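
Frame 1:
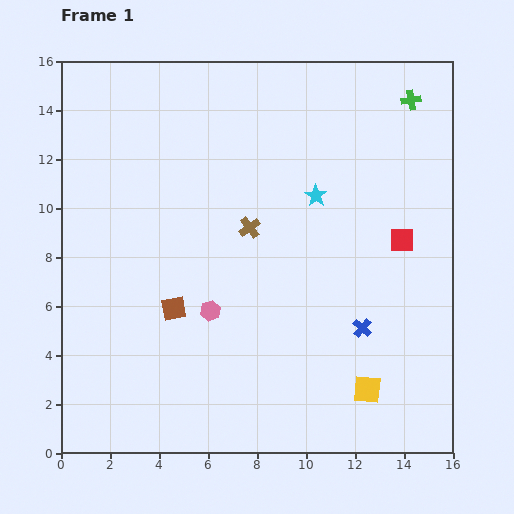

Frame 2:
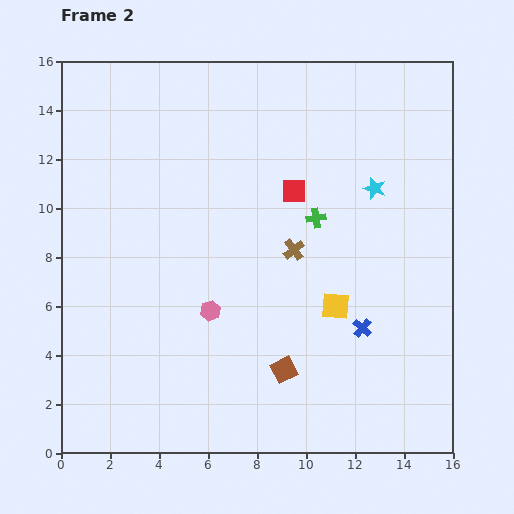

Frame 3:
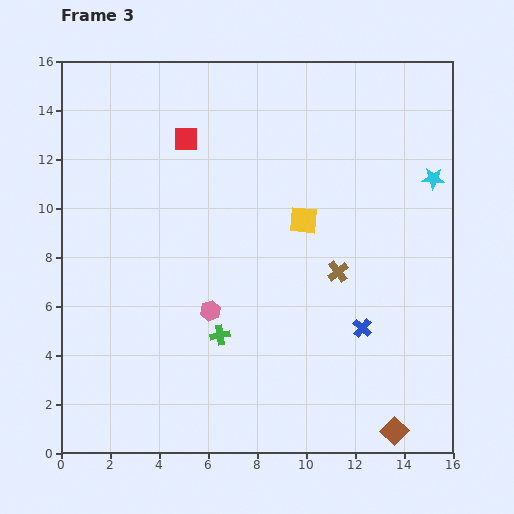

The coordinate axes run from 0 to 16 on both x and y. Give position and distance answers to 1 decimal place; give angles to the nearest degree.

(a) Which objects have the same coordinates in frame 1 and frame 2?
the blue cross, the pink hexagon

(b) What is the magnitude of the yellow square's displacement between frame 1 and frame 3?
7.4

The yellow square moved from (12.5, 2.6) to (9.9, 9.5), a distance of √(2.6² + 6.9²) ≈ 7.4.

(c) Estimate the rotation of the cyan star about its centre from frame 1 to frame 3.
30° counter-clockwise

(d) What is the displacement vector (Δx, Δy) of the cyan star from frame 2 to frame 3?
(2.4, 0.4)

The cyan star was at (12.8, 10.8) in frame 2 and (15.2, 11.2) in frame 3.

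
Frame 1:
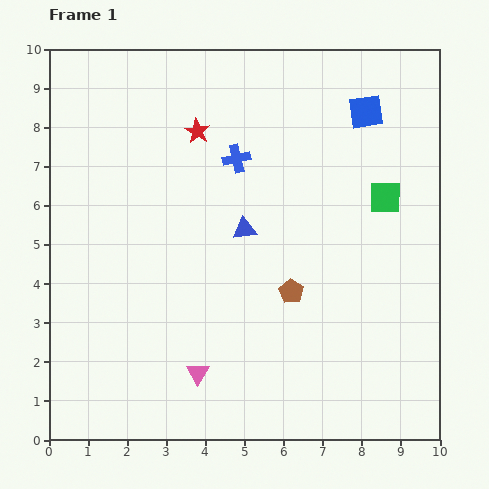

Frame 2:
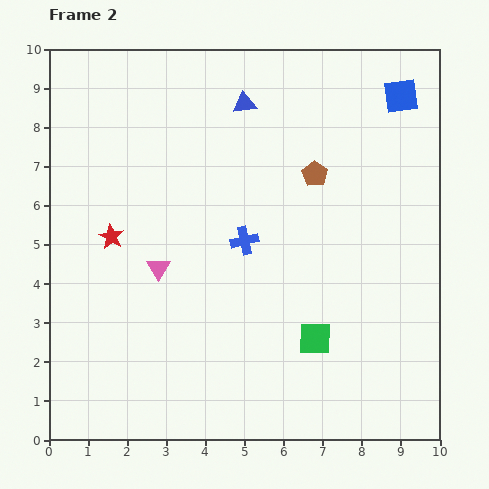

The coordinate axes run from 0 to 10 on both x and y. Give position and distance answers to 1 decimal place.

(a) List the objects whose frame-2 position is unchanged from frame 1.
none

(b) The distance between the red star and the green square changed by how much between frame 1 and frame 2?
+0.7

Distance in frame 1: 5.1. Distance in frame 2: 5.8.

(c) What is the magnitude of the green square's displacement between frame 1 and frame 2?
4.0

The green square moved from (8.6, 6.2) to (6.8, 2.6), a distance of √(1.8² + 3.6²) ≈ 4.0.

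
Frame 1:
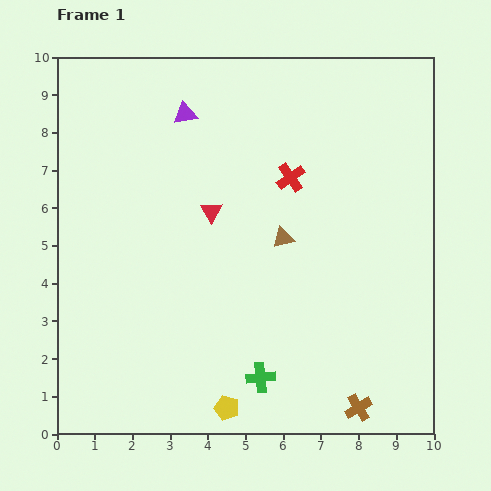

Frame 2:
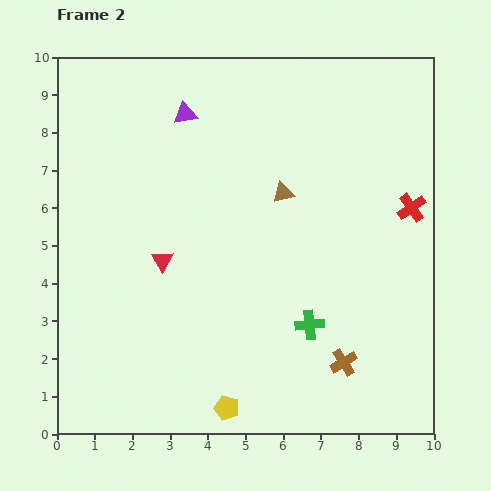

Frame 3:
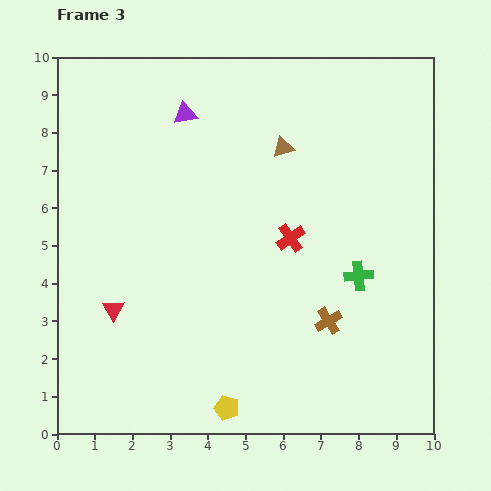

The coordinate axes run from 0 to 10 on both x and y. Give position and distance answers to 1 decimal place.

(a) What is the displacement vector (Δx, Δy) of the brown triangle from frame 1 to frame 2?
(0.0, 1.2)

The brown triangle was at (6.0, 5.2) in frame 1 and (6.0, 6.4) in frame 2.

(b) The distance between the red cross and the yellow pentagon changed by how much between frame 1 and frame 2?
+0.9

Distance in frame 1: 6.3. Distance in frame 2: 7.2.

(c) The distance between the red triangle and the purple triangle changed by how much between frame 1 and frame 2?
+1.2

Distance in frame 1: 2.7. Distance in frame 2: 3.9.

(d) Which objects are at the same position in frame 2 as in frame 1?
the purple triangle, the yellow pentagon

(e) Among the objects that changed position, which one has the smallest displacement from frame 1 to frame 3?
the red cross

(moved 1.6)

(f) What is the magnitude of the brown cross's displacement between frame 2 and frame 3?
1.2

The brown cross moved from (7.6, 1.9) to (7.2, 3.0), a distance of √(0.4² + 1.1²) ≈ 1.2.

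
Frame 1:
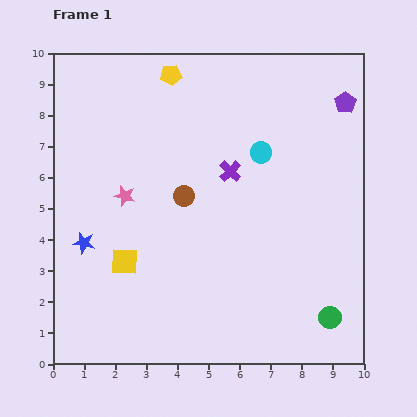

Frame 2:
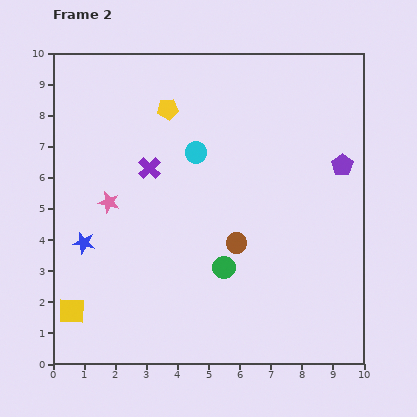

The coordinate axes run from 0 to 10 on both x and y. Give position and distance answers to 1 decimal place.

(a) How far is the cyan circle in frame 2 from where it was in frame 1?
2.1

The cyan circle moved from (6.7, 6.8) to (4.6, 6.8), a distance of √(2.1² + 0.0²) ≈ 2.1.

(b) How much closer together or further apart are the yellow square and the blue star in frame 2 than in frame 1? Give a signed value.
+0.8

Distance in frame 1: 1.4. Distance in frame 2: 2.2.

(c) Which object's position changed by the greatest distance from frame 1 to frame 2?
the green circle

(moved 3.8; next 2.6)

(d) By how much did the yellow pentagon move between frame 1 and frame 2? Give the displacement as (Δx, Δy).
(-0.1, -1.1)

The yellow pentagon was at (3.8, 9.3) in frame 1 and (3.7, 8.2) in frame 2.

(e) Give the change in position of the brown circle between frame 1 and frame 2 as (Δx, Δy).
(1.7, -1.5)

The brown circle was at (4.2, 5.4) in frame 1 and (5.9, 3.9) in frame 2.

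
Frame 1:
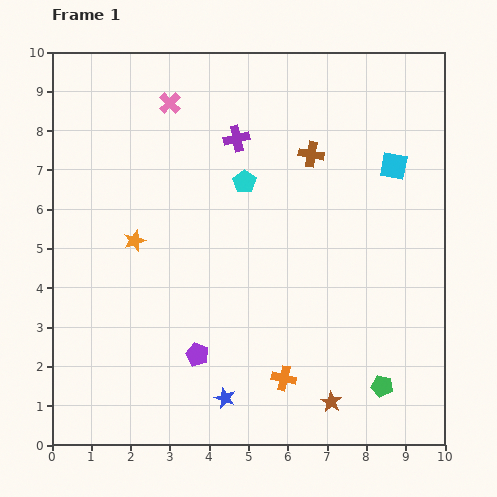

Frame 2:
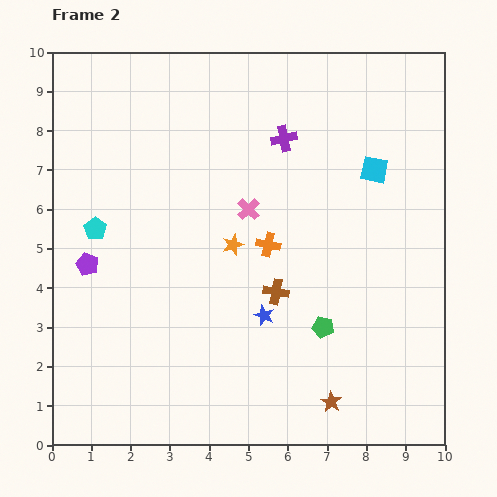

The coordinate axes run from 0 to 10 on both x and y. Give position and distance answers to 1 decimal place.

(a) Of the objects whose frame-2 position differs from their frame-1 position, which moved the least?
the cyan square

(moved 0.5)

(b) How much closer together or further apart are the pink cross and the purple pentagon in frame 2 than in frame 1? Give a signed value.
-2.1

Distance in frame 1: 6.4. Distance in frame 2: 4.3.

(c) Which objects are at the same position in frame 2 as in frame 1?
the brown star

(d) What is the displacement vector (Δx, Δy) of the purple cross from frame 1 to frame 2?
(1.2, 0.0)

The purple cross was at (4.7, 7.8) in frame 1 and (5.9, 7.8) in frame 2.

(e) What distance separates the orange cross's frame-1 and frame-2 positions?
3.4

The orange cross moved from (5.9, 1.7) to (5.5, 5.1), a distance of √(0.4² + 3.4²) ≈ 3.4.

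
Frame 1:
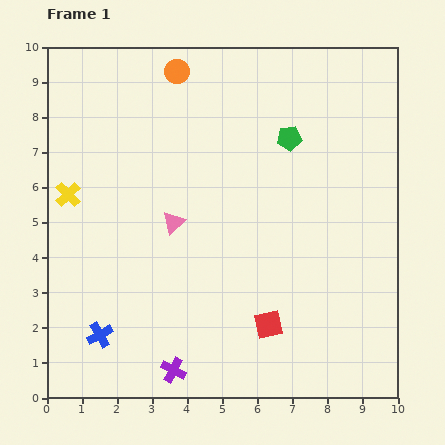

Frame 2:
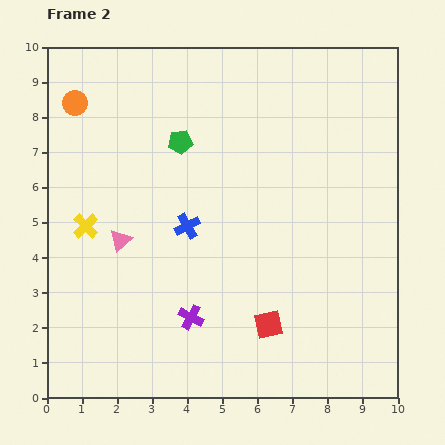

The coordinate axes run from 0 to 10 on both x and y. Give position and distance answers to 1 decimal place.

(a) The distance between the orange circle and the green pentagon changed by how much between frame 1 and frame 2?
-0.5

Distance in frame 1: 3.7. Distance in frame 2: 3.2.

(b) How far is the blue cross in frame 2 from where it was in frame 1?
4.0

The blue cross moved from (1.5, 1.8) to (4.0, 4.9), a distance of √(2.5² + 3.1²) ≈ 4.0.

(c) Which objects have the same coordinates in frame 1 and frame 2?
the red square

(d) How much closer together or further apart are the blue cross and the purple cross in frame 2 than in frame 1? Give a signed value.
+0.3

Distance in frame 1: 2.3. Distance in frame 2: 2.6.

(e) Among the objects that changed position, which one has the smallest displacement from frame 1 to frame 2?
the yellow cross

(moved 1.0)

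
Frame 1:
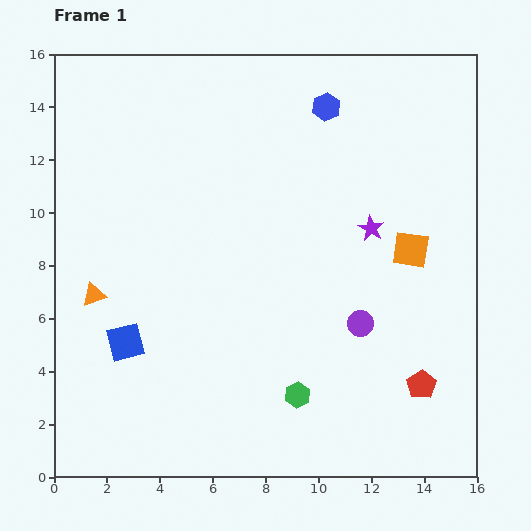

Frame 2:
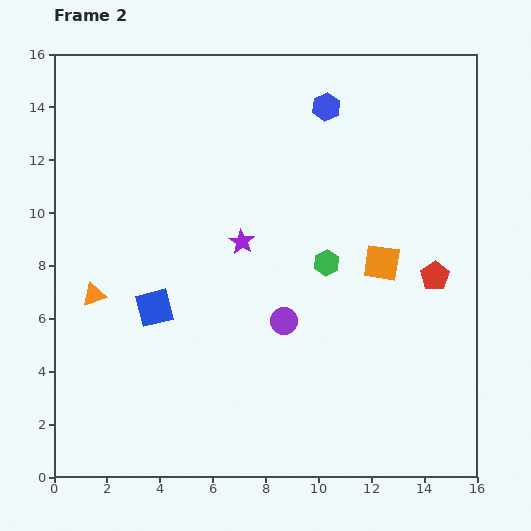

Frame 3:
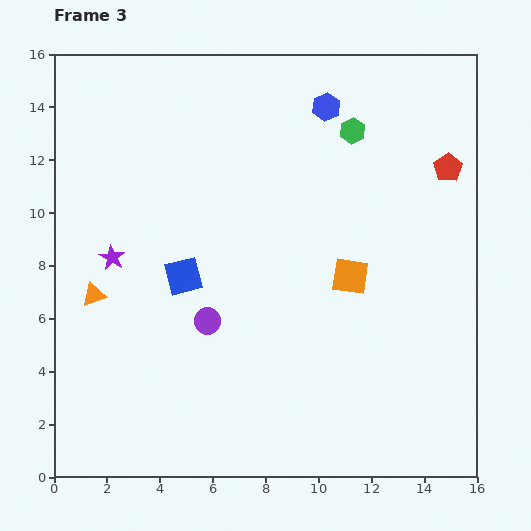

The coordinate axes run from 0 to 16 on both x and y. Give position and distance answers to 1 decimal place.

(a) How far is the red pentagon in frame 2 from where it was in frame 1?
4.1

The red pentagon moved from (13.9, 3.5) to (14.4, 7.6), a distance of √(0.5² + 4.1²) ≈ 4.1.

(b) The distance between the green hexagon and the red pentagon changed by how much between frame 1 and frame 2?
-0.6

Distance in frame 1: 4.7. Distance in frame 2: 4.1.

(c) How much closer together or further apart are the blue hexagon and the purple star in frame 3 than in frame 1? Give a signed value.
+5.0

Distance in frame 1: 4.9. Distance in frame 3: 9.9.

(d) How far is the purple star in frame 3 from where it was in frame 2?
4.9

The purple star moved from (7.1, 8.9) to (2.2, 8.3), a distance of √(4.9² + 0.6²) ≈ 4.9.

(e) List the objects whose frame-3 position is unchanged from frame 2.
the blue hexagon, the orange triangle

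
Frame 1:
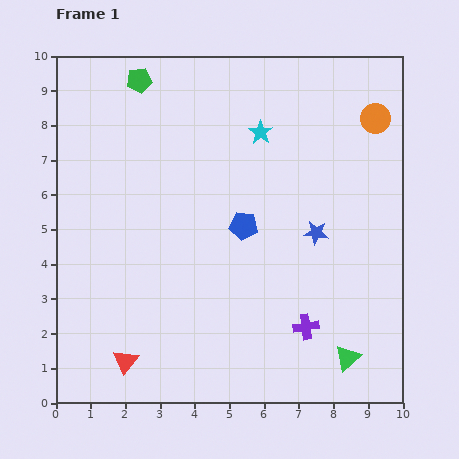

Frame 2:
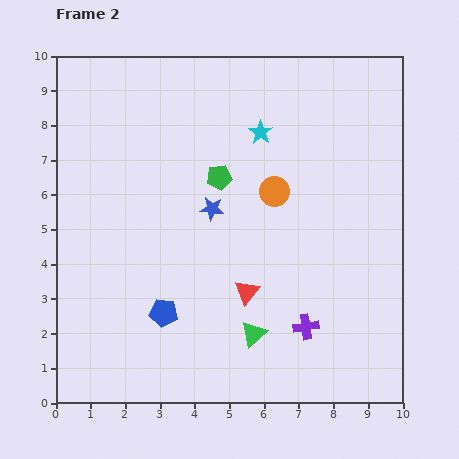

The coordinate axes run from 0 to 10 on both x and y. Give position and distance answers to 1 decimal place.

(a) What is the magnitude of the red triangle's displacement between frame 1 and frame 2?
4.0

The red triangle moved from (2.0, 1.2) to (5.5, 3.2), a distance of √(3.5² + 2.0²) ≈ 4.0.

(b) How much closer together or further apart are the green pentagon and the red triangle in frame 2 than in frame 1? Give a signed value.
-4.7

Distance in frame 1: 8.1. Distance in frame 2: 3.4.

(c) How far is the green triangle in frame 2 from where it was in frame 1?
2.8

The green triangle moved from (8.4, 1.3) to (5.7, 2.0), a distance of √(2.7² + 0.7²) ≈ 2.8.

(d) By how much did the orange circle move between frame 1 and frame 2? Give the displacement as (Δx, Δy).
(-2.9, -2.1)

The orange circle was at (9.2, 8.2) in frame 1 and (6.3, 6.1) in frame 2.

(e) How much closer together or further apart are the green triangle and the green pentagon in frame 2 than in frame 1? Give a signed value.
-5.4

Distance in frame 1: 10.0. Distance in frame 2: 4.6.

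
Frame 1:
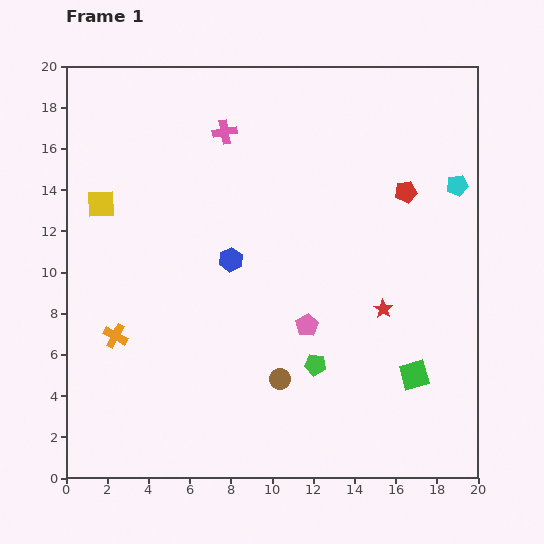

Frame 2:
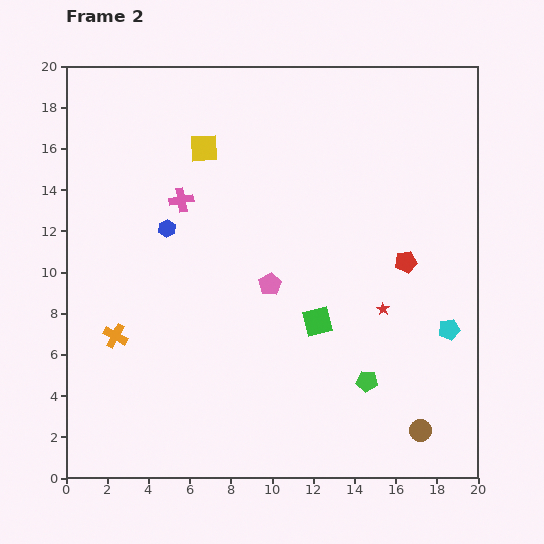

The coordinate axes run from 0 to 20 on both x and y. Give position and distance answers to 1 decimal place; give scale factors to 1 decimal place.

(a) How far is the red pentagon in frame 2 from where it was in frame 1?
3.4

The red pentagon moved from (16.5, 13.9) to (16.5, 10.5), a distance of √(0.0² + 3.4²) ≈ 3.4.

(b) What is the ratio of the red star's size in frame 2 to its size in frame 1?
0.7×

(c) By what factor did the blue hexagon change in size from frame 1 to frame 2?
0.7×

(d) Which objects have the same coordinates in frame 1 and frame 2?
the red star, the orange cross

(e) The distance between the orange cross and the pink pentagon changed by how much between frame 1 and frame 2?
-1.4

Distance in frame 1: 9.3. Distance in frame 2: 7.9.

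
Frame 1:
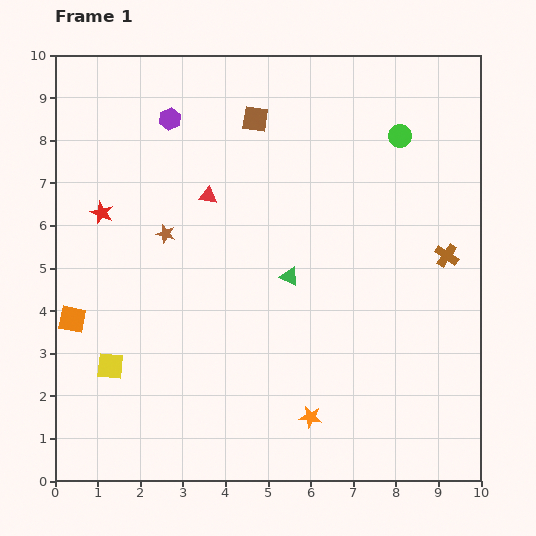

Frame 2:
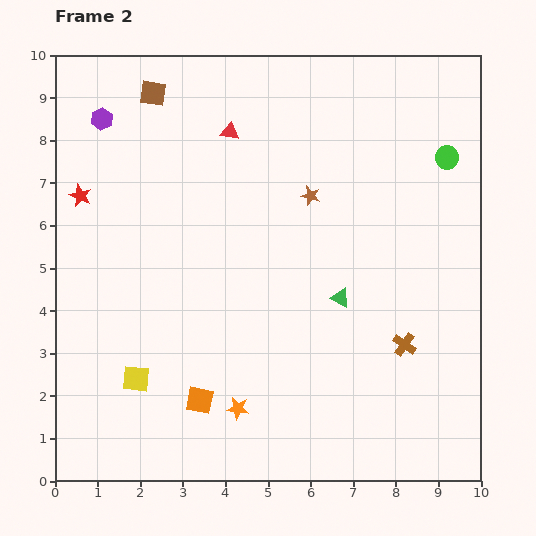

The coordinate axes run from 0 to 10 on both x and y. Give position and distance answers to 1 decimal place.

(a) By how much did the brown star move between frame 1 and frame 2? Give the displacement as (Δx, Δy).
(3.4, 0.9)

The brown star was at (2.6, 5.8) in frame 1 and (6.0, 6.7) in frame 2.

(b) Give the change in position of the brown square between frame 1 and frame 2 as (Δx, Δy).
(-2.4, 0.6)

The brown square was at (4.7, 8.5) in frame 1 and (2.3, 9.1) in frame 2.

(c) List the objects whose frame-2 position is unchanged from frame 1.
none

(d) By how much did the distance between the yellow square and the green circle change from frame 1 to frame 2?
+0.3

Distance in frame 1: 8.7. Distance in frame 2: 9.0.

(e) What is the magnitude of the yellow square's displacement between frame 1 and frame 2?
0.7

The yellow square moved from (1.3, 2.7) to (1.9, 2.4), a distance of √(0.6² + 0.3²) ≈ 0.7.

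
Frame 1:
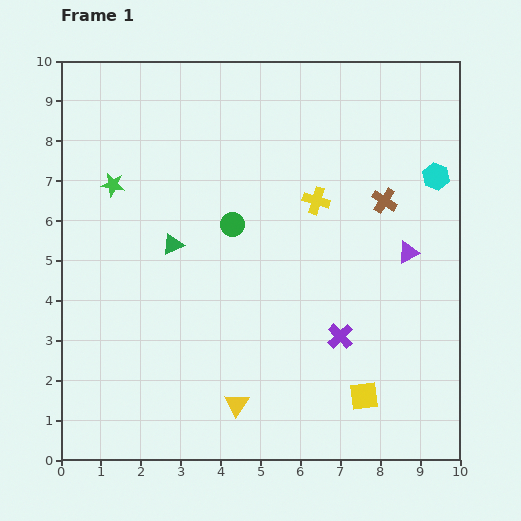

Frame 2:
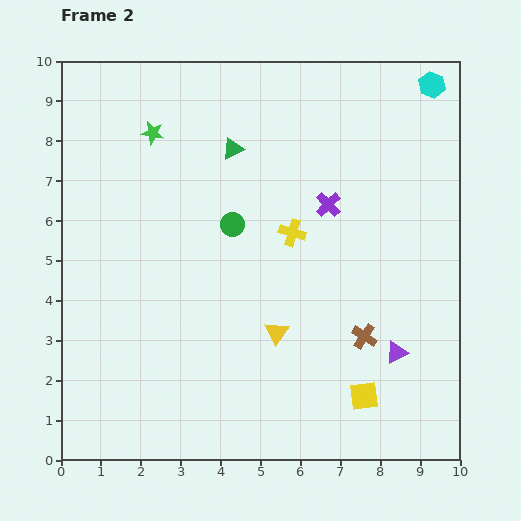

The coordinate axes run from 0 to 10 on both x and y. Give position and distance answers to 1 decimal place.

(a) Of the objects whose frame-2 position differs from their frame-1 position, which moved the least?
the yellow cross

(moved 1.0)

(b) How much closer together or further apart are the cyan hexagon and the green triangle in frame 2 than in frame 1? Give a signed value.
-1.6

Distance in frame 1: 6.8. Distance in frame 2: 5.2.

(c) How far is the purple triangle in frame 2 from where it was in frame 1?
2.5

The purple triangle moved from (8.7, 5.2) to (8.4, 2.7), a distance of √(0.3² + 2.5²) ≈ 2.5.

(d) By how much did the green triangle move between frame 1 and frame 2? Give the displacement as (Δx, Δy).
(1.5, 2.4)

The green triangle was at (2.8, 5.4) in frame 1 and (4.3, 7.8) in frame 2.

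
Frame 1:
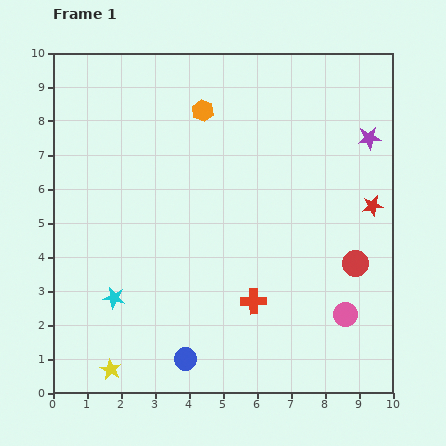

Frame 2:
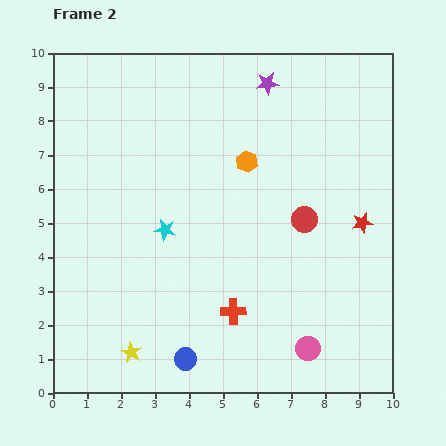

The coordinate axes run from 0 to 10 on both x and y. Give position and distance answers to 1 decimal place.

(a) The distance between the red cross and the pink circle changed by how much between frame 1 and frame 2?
-0.2

Distance in frame 1: 2.7. Distance in frame 2: 2.5.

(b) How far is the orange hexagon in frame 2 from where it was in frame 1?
2.0

The orange hexagon moved from (4.4, 8.3) to (5.7, 6.8), a distance of √(1.3² + 1.5²) ≈ 2.0.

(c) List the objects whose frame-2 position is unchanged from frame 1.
the blue circle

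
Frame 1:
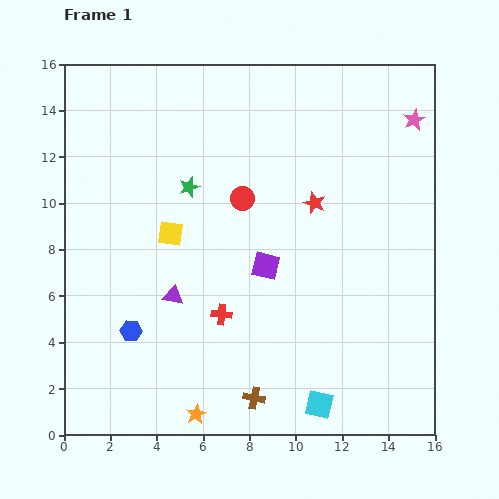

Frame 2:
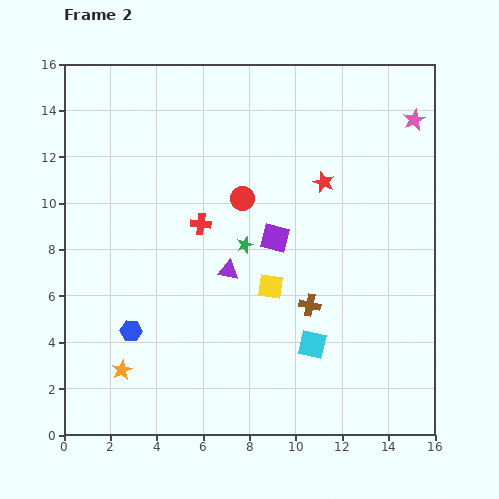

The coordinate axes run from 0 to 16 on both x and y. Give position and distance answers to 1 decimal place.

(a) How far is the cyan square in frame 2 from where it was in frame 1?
2.6

The cyan square moved from (11.0, 1.3) to (10.7, 3.9), a distance of √(0.3² + 2.6²) ≈ 2.6.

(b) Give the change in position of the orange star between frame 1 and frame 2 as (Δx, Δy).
(-3.2, 1.9)

The orange star was at (5.7, 0.9) in frame 1 and (2.5, 2.8) in frame 2.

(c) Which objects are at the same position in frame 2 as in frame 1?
the red circle, the blue hexagon, the pink star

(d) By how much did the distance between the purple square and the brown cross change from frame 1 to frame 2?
-2.4

Distance in frame 1: 5.7. Distance in frame 2: 3.3.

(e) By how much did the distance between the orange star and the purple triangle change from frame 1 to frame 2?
+1.1

Distance in frame 1: 5.2. Distance in frame 2: 6.3.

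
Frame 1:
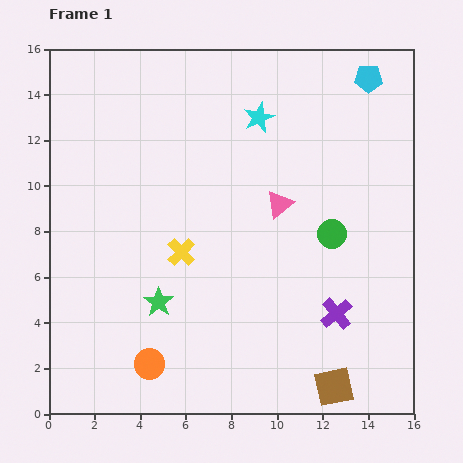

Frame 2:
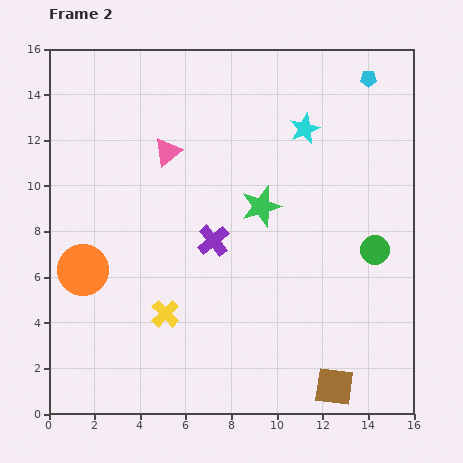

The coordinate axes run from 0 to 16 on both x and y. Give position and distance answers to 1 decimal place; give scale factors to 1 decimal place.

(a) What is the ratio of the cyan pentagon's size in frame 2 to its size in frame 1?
0.6×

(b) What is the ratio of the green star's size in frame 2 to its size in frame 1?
1.4×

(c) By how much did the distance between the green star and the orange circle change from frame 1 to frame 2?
+5.6

Distance in frame 1: 2.7. Distance in frame 2: 8.3.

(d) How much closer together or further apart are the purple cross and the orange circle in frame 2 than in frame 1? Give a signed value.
-2.7

Distance in frame 1: 8.5. Distance in frame 2: 5.8.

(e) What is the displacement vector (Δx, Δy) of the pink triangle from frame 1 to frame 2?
(-4.9, 2.3)

The pink triangle was at (10.1, 9.2) in frame 1 and (5.2, 11.5) in frame 2.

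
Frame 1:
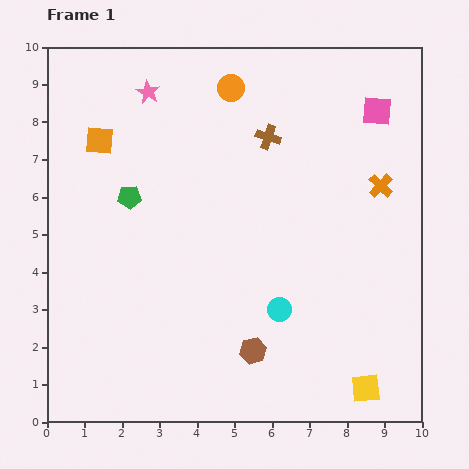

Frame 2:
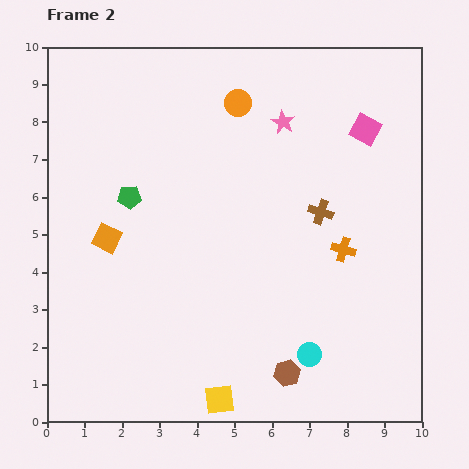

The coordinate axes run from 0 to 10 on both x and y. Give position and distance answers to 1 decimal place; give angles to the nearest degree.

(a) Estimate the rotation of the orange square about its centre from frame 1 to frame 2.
22° clockwise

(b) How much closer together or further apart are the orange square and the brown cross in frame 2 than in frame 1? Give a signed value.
+1.2

Distance in frame 1: 4.5. Distance in frame 2: 5.7.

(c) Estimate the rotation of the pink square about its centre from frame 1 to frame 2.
23° clockwise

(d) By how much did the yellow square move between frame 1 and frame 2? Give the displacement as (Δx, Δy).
(-3.9, -0.3)

The yellow square was at (8.5, 0.9) in frame 1 and (4.6, 0.6) in frame 2.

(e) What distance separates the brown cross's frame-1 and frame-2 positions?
2.4

The brown cross moved from (5.9, 7.6) to (7.3, 5.6), a distance of √(1.4² + 2.0²) ≈ 2.4.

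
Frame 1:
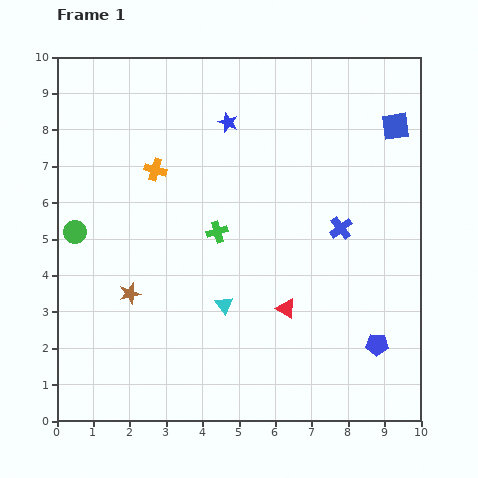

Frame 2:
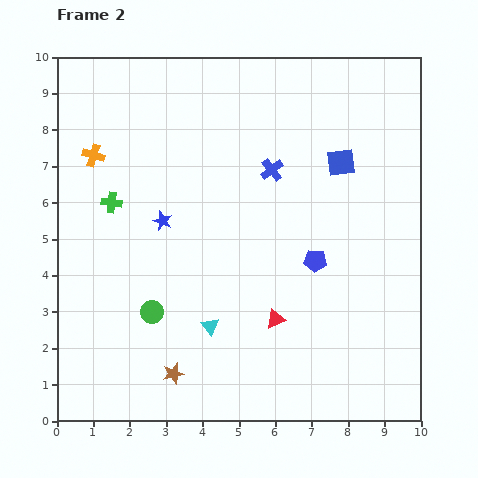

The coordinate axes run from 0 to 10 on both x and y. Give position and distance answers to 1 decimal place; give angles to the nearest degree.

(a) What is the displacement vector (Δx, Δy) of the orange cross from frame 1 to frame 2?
(-1.7, 0.4)

The orange cross was at (2.7, 6.9) in frame 1 and (1.0, 7.3) in frame 2.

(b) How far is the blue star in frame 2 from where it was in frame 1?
3.2

The blue star moved from (4.7, 8.2) to (2.9, 5.5), a distance of √(1.8² + 2.7²) ≈ 3.2.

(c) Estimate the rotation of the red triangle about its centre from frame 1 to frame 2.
52° counter-clockwise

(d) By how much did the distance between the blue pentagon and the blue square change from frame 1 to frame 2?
-3.2

Distance in frame 1: 6.0. Distance in frame 2: 2.8.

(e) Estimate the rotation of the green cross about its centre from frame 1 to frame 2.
23° clockwise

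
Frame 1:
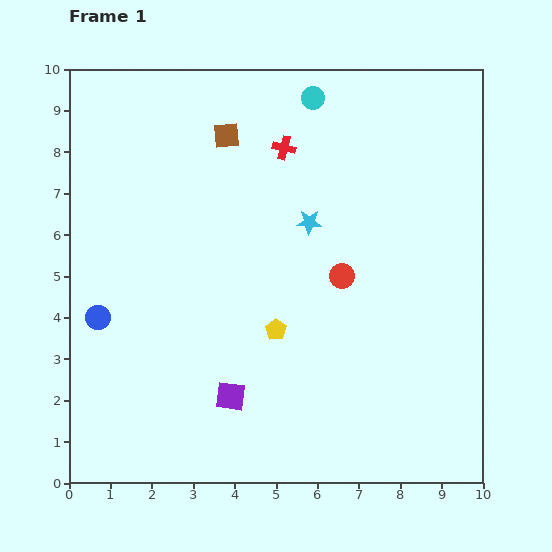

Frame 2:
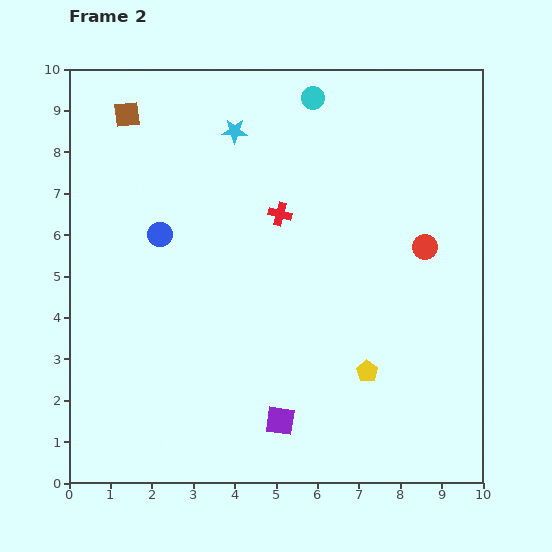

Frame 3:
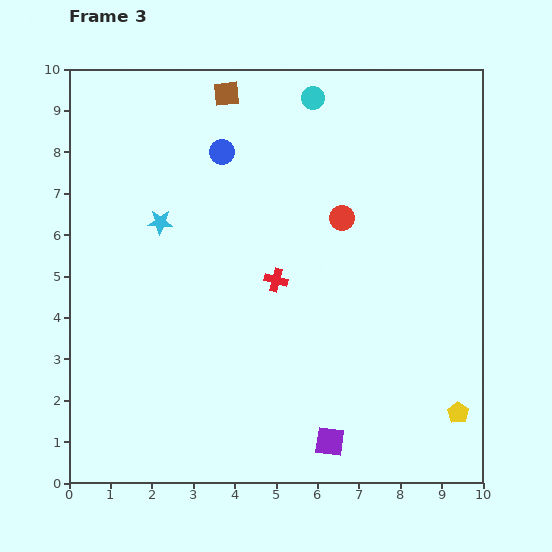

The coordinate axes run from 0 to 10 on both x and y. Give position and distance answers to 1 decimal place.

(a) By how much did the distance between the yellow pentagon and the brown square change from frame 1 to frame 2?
+3.6

Distance in frame 1: 4.9. Distance in frame 2: 8.5.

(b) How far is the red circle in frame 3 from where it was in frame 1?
1.4

The red circle moved from (6.6, 5.0) to (6.6, 6.4), a distance of √(0.0² + 1.4²) ≈ 1.4.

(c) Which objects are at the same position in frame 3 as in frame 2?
the cyan circle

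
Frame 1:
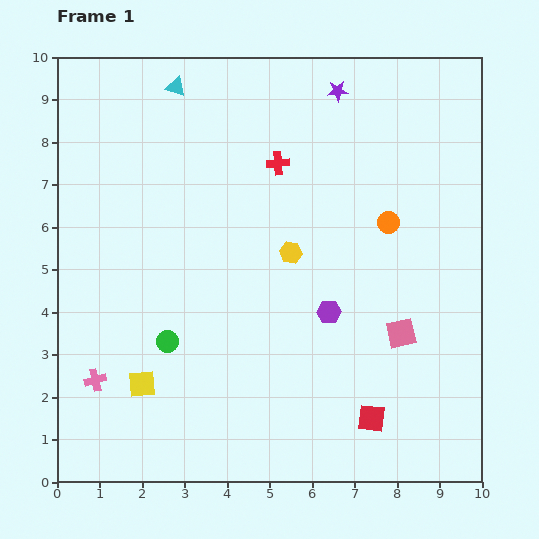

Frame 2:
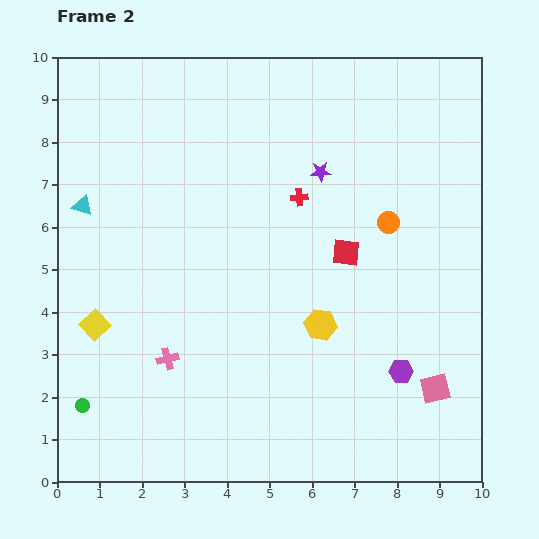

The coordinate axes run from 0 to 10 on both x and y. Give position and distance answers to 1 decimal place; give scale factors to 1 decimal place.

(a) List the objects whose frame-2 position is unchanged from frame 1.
the orange circle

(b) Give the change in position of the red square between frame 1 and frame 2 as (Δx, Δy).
(-0.6, 3.9)

The red square was at (7.4, 1.5) in frame 1 and (6.8, 5.4) in frame 2.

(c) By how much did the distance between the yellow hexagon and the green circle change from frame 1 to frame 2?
+2.3

Distance in frame 1: 3.6. Distance in frame 2: 5.9.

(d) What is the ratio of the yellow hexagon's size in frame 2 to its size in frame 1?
1.5×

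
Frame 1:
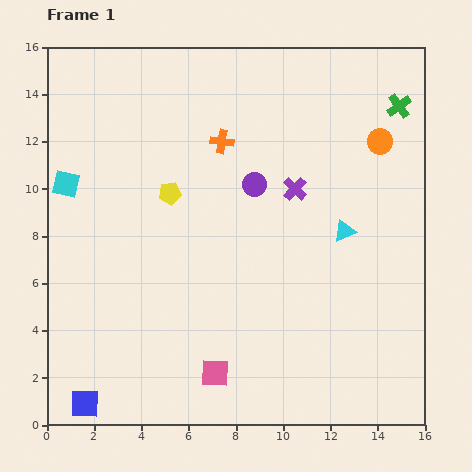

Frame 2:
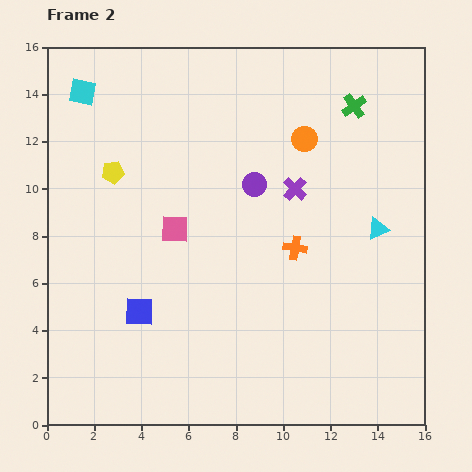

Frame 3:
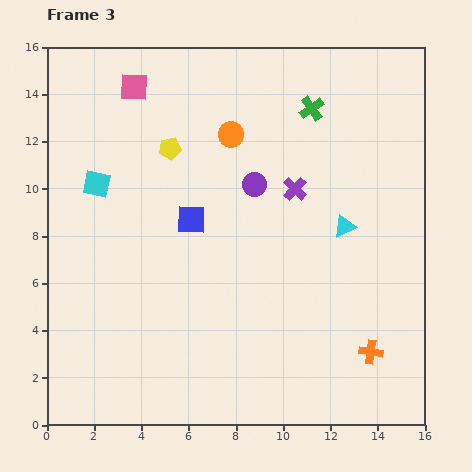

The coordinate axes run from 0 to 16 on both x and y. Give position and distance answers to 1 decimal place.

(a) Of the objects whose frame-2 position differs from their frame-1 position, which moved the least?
the cyan triangle

(moved 1.4)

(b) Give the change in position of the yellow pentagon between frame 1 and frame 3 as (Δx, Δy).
(0.0, 1.9)

The yellow pentagon was at (5.2, 9.8) in frame 1 and (5.2, 11.7) in frame 3.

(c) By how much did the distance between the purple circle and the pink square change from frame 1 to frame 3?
-1.7

Distance in frame 1: 8.2. Distance in frame 3: 6.5.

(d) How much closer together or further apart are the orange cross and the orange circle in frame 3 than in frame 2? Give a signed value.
+6.3

Distance in frame 2: 4.6. Distance in frame 3: 10.9.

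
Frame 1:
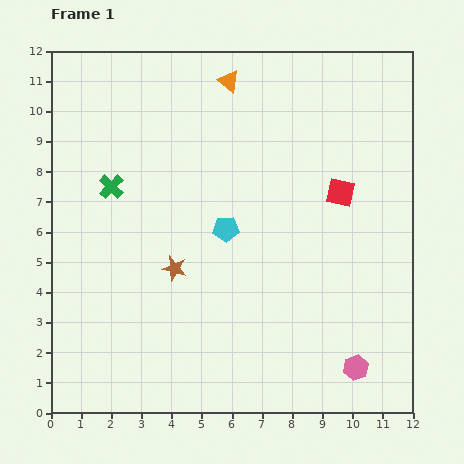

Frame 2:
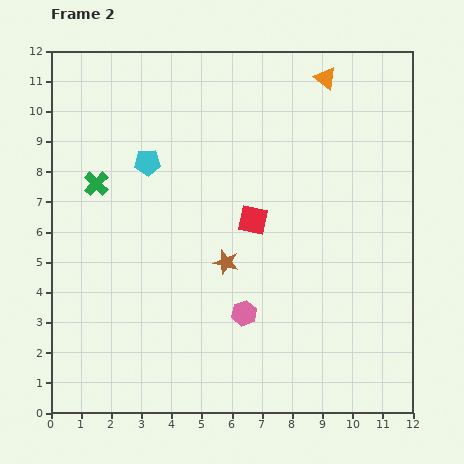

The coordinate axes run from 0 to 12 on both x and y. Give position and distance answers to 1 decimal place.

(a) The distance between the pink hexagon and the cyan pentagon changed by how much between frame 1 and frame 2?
-0.4

Distance in frame 1: 6.3. Distance in frame 2: 5.9.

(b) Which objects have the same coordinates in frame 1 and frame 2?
none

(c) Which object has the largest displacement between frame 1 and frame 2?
the pink hexagon

(moved 4.1; next 3.4)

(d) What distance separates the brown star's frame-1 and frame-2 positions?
1.7

The brown star moved from (4.1, 4.8) to (5.8, 5.0), a distance of √(1.7² + 0.2²) ≈ 1.7.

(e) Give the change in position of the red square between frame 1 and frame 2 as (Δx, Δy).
(-2.9, -0.9)

The red square was at (9.6, 7.3) in frame 1 and (6.7, 6.4) in frame 2.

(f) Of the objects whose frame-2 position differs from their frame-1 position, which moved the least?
the green cross

(moved 0.5)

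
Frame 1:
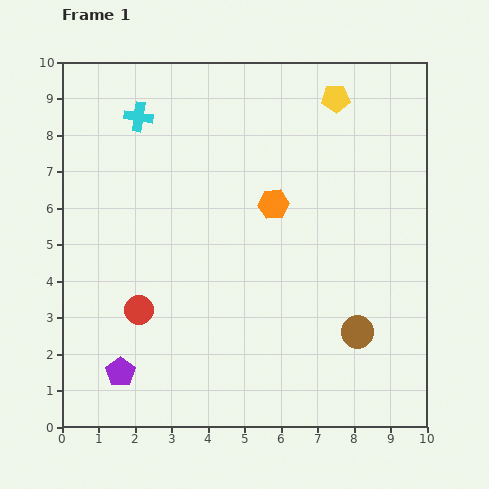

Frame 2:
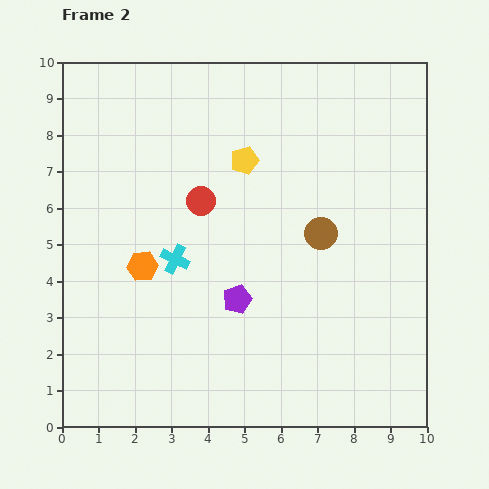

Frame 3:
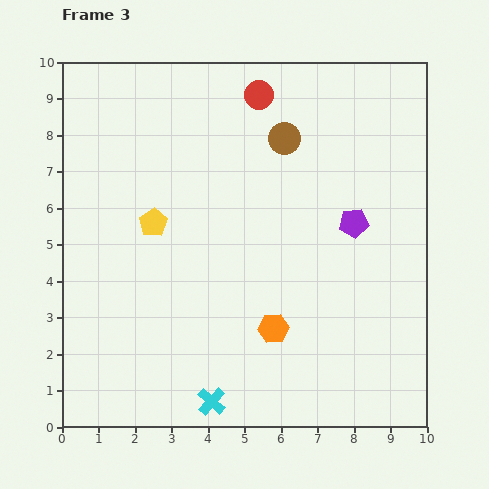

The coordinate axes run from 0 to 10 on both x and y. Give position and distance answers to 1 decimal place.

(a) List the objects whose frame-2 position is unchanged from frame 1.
none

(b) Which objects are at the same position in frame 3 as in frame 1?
none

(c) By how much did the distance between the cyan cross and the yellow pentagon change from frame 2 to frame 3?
+1.9

Distance in frame 2: 3.3. Distance in frame 3: 5.2.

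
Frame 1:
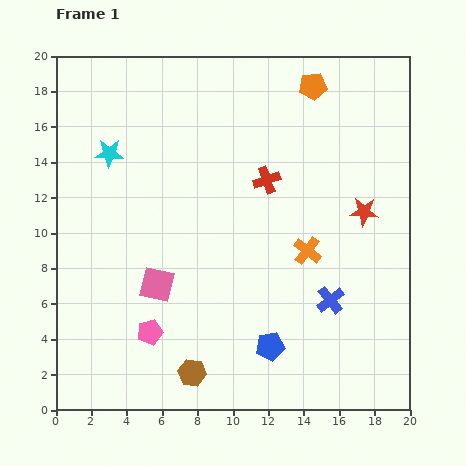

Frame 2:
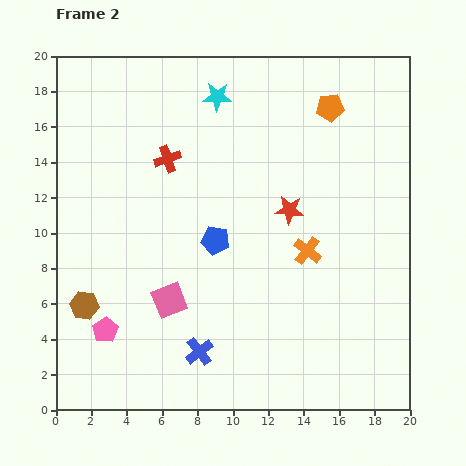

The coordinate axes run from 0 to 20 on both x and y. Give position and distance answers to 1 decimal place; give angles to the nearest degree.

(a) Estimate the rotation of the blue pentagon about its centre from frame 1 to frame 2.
19° clockwise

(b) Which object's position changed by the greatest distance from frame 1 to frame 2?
the blue cross

(moved 7.9; next 7.2)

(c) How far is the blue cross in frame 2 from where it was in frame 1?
7.9

The blue cross moved from (15.5, 6.2) to (8.1, 3.3), a distance of √(7.4² + 2.9²) ≈ 7.9.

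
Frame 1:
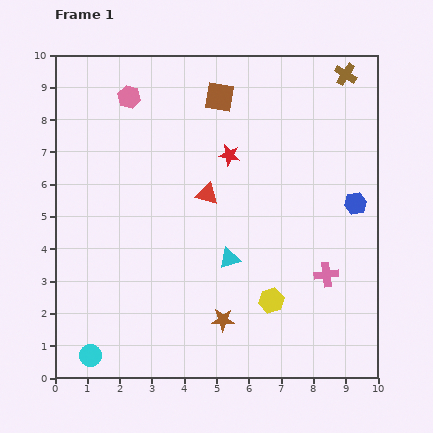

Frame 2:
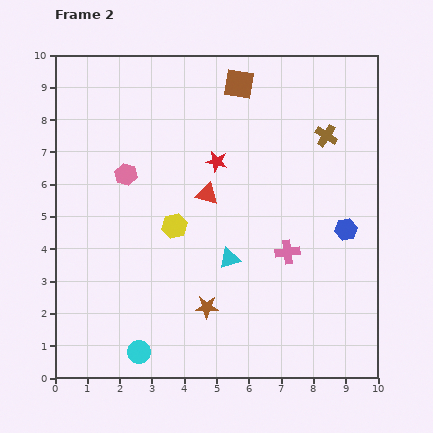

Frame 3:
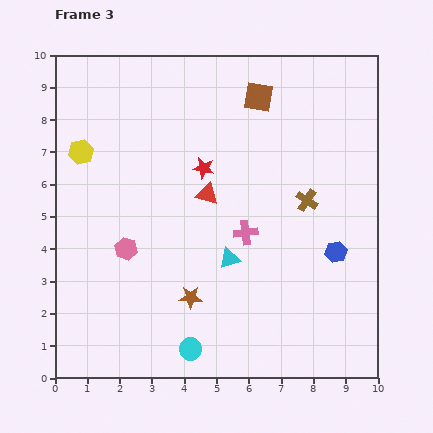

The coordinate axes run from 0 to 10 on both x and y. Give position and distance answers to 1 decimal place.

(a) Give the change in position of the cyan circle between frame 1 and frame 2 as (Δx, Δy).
(1.5, 0.1)

The cyan circle was at (1.1, 0.7) in frame 1 and (2.6, 0.8) in frame 2.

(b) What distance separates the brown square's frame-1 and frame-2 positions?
0.7

The brown square moved from (5.1, 8.7) to (5.7, 9.1), a distance of √(0.6² + 0.4²) ≈ 0.7.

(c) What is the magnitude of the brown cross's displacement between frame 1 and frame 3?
4.1

The brown cross moved from (9.0, 9.4) to (7.8, 5.5), a distance of √(1.2² + 3.9²) ≈ 4.1.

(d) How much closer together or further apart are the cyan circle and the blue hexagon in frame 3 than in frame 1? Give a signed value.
-4.1

Distance in frame 1: 9.5. Distance in frame 3: 5.4.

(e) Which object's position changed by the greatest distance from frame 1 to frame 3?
the yellow hexagon

(moved 7.5; next 4.7)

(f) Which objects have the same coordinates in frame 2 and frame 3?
the red triangle, the cyan triangle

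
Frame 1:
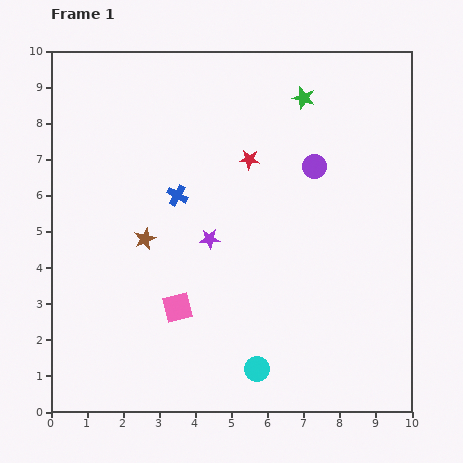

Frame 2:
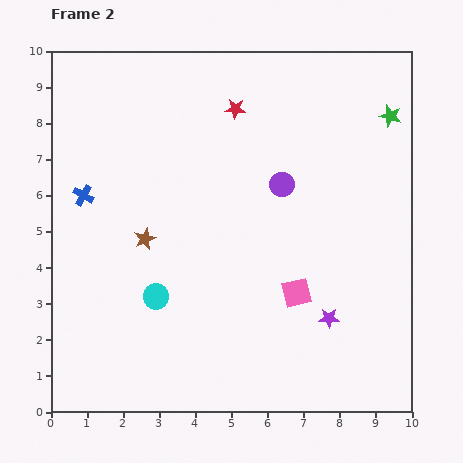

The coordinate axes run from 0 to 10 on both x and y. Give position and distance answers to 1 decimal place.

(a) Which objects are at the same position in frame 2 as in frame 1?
the brown star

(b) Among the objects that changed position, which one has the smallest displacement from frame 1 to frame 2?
the purple circle

(moved 1.0)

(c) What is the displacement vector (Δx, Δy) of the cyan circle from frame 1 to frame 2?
(-2.8, 2.0)

The cyan circle was at (5.7, 1.2) in frame 1 and (2.9, 3.2) in frame 2.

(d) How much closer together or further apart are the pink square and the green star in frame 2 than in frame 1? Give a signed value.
-1.3

Distance in frame 1: 6.8. Distance in frame 2: 5.5.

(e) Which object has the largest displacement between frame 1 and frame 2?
the purple star

(moved 4.0; next 3.4)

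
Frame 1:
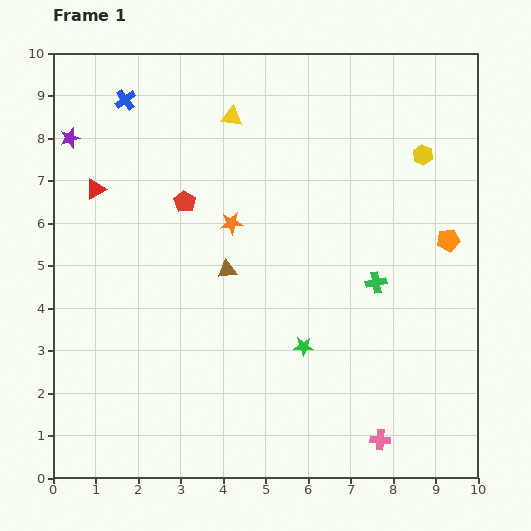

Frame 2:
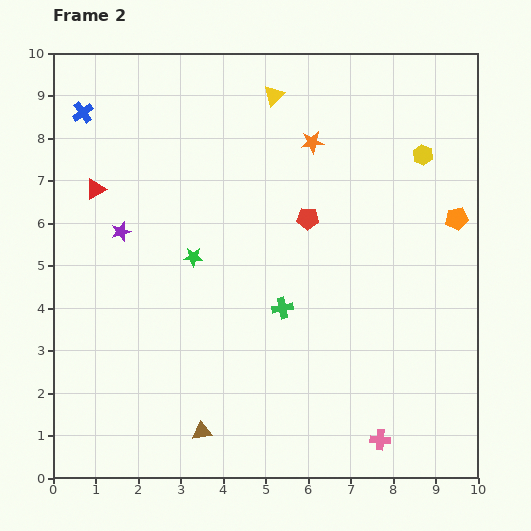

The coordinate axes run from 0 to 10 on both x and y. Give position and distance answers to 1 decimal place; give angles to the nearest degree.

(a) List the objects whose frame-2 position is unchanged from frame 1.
the red triangle, the pink cross, the yellow hexagon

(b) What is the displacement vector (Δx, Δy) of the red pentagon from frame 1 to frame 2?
(2.9, -0.4)

The red pentagon was at (3.1, 6.5) in frame 1 and (6.0, 6.1) in frame 2.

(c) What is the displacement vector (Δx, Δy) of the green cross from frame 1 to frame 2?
(-2.2, -0.6)

The green cross was at (7.6, 4.6) in frame 1 and (5.4, 4.0) in frame 2.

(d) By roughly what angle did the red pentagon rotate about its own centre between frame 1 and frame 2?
29° counter-clockwise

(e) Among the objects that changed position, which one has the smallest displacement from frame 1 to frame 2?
the orange pentagon

(moved 0.5)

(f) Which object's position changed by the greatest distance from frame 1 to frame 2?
the brown triangle

(moved 3.8; next 3.3)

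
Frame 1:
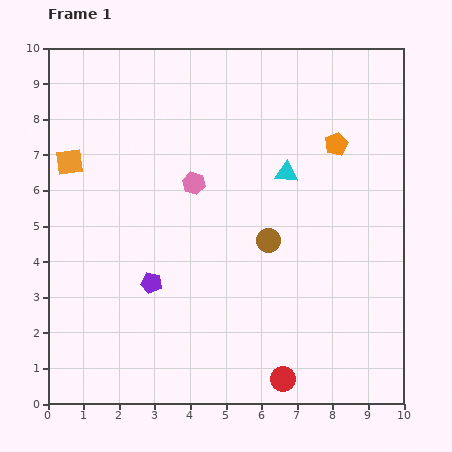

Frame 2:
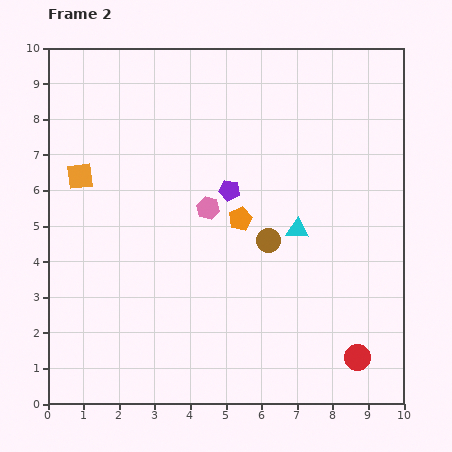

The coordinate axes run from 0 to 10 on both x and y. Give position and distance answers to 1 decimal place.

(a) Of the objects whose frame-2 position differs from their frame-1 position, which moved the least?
the orange square

(moved 0.5)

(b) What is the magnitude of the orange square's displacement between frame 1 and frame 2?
0.5

The orange square moved from (0.6, 6.8) to (0.9, 6.4), a distance of √(0.3² + 0.4²) ≈ 0.5.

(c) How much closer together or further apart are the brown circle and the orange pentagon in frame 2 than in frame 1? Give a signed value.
-2.3

Distance in frame 1: 3.3. Distance in frame 2: 1.0.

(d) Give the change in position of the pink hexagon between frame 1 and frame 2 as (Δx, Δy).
(0.4, -0.7)

The pink hexagon was at (4.1, 6.2) in frame 1 and (4.5, 5.5) in frame 2.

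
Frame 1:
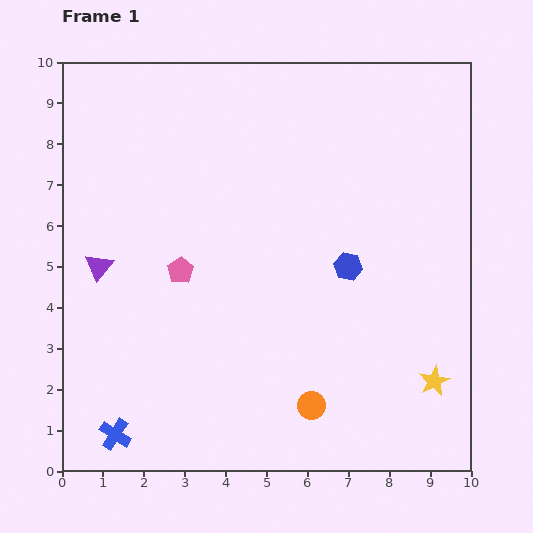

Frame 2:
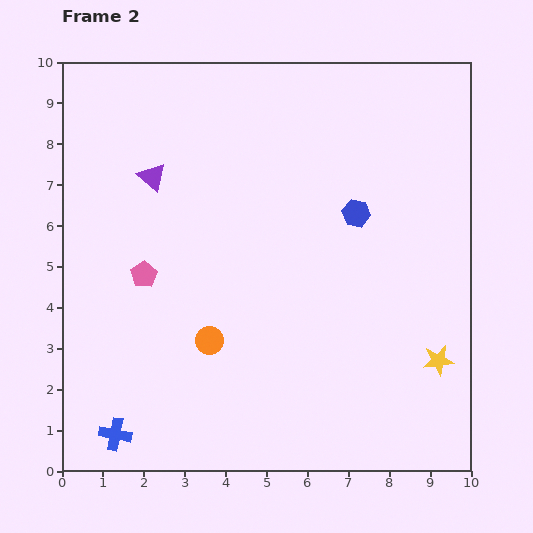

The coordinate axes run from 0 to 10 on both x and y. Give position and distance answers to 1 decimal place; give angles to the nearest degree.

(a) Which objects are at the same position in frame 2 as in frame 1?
the blue cross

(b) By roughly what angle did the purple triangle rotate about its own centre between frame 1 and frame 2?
25° counter-clockwise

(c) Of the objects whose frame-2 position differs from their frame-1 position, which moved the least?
the yellow star

(moved 0.5)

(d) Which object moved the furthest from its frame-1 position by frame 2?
the orange circle

(moved 3.0; next 2.6)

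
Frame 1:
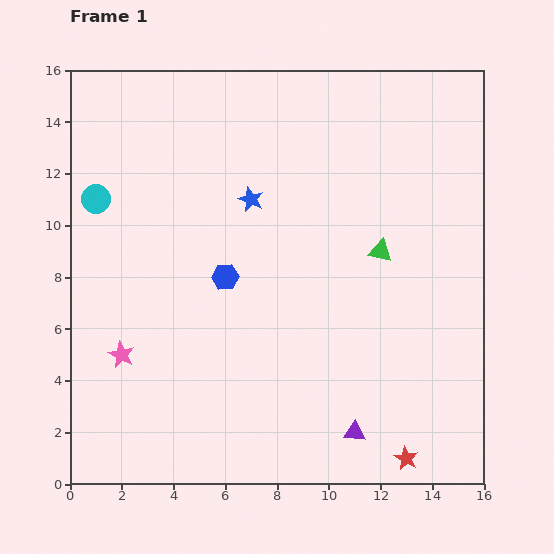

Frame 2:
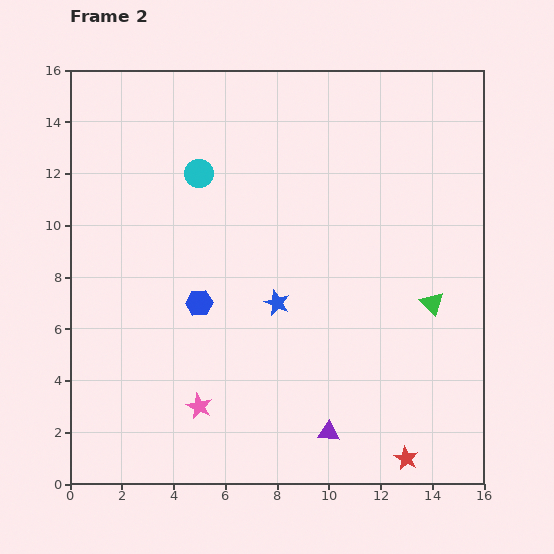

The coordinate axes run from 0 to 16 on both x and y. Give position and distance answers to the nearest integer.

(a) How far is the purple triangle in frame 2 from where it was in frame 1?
1

The purple triangle moved from (11, 2) to (10, 2), a distance of √(1² + 0²) ≈ 1.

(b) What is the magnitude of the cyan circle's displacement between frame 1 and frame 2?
4

The cyan circle moved from (1, 11) to (5, 12), a distance of √(4² + 1²) ≈ 4.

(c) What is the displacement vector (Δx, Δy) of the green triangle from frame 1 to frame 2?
(2, -2)

The green triangle was at (12, 9) in frame 1 and (14, 7) in frame 2.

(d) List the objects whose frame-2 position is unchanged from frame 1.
the red star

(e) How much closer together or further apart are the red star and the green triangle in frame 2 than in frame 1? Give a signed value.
-2

Distance in frame 1: 8. Distance in frame 2: 6.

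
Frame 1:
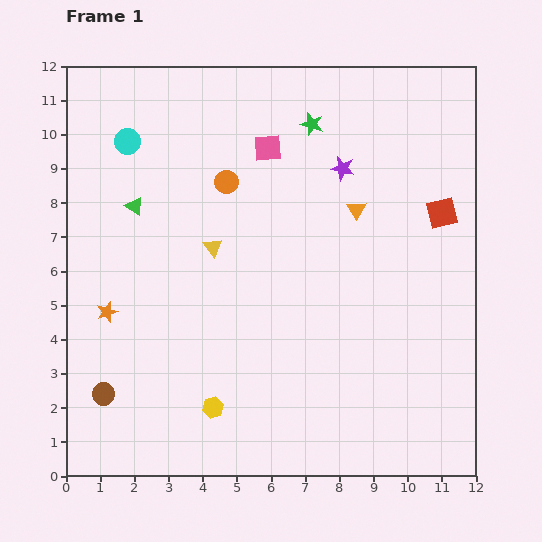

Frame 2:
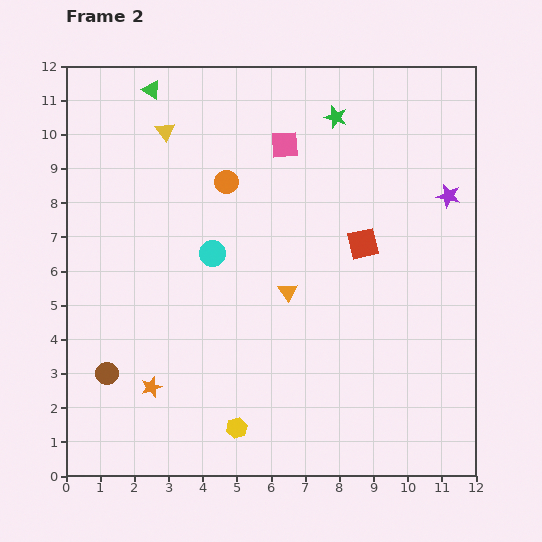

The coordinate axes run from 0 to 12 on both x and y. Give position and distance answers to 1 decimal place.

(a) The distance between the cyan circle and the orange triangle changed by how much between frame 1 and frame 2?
-4.5

Distance in frame 1: 7.0. Distance in frame 2: 2.5.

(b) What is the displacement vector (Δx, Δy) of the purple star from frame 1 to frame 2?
(3.1, -0.8)

The purple star was at (8.1, 9.0) in frame 1 and (11.2, 8.2) in frame 2.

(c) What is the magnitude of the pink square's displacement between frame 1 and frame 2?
0.5

The pink square moved from (5.9, 9.6) to (6.4, 9.7), a distance of √(0.5² + 0.1²) ≈ 0.5.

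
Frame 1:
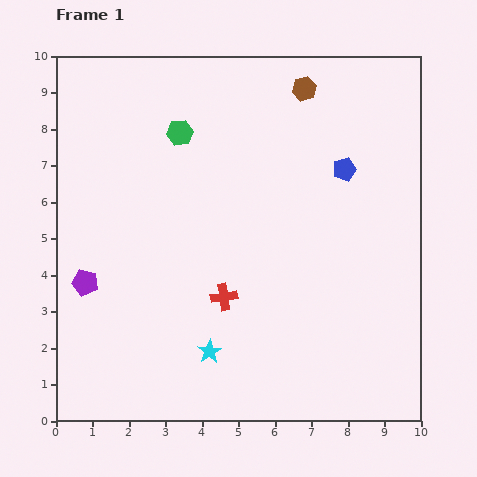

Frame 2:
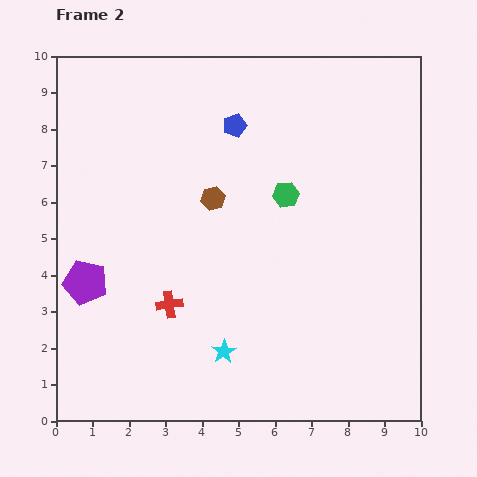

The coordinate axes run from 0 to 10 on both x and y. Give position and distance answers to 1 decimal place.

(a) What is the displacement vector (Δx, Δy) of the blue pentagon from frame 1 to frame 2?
(-3.0, 1.2)

The blue pentagon was at (7.9, 6.9) in frame 1 and (4.9, 8.1) in frame 2.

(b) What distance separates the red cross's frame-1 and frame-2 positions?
1.5

The red cross moved from (4.6, 3.4) to (3.1, 3.2), a distance of √(1.5² + 0.2²) ≈ 1.5.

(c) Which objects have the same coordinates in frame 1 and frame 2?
the purple pentagon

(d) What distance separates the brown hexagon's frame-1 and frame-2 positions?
3.9

The brown hexagon moved from (6.8, 9.1) to (4.3, 6.1), a distance of √(2.5² + 3.0²) ≈ 3.9.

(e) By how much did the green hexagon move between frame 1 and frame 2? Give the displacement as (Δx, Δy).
(2.9, -1.7)

The green hexagon was at (3.4, 7.9) in frame 1 and (6.3, 6.2) in frame 2.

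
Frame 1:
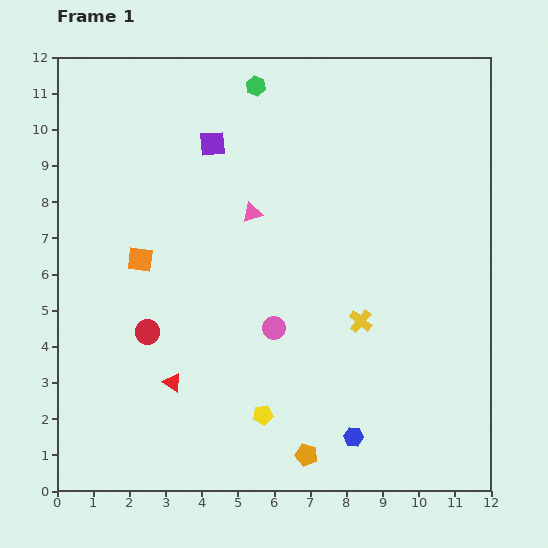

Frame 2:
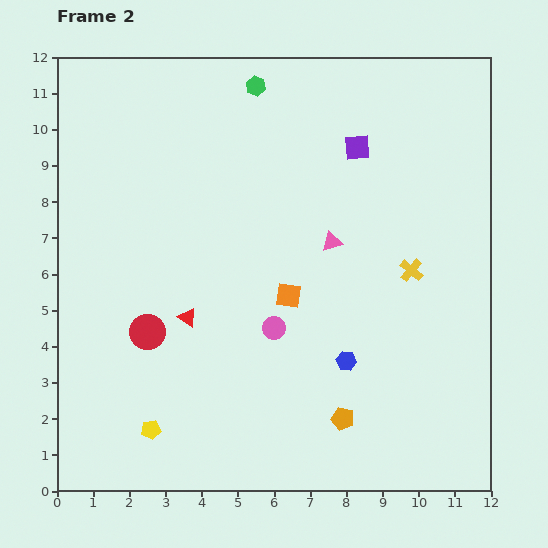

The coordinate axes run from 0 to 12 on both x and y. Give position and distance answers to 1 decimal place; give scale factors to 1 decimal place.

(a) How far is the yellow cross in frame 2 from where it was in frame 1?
2.0

The yellow cross moved from (8.4, 4.7) to (9.8, 6.1), a distance of √(1.4² + 1.4²) ≈ 2.0.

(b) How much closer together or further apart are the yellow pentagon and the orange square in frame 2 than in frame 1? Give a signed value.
-0.2

Distance in frame 1: 5.5. Distance in frame 2: 5.3.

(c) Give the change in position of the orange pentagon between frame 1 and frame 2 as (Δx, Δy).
(1.0, 1.0)

The orange pentagon was at (6.9, 1.0) in frame 1 and (7.9, 2.0) in frame 2.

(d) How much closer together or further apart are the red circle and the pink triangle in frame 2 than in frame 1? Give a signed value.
+1.3

Distance in frame 1: 4.4. Distance in frame 2: 5.7.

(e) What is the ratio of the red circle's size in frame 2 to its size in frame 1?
1.4×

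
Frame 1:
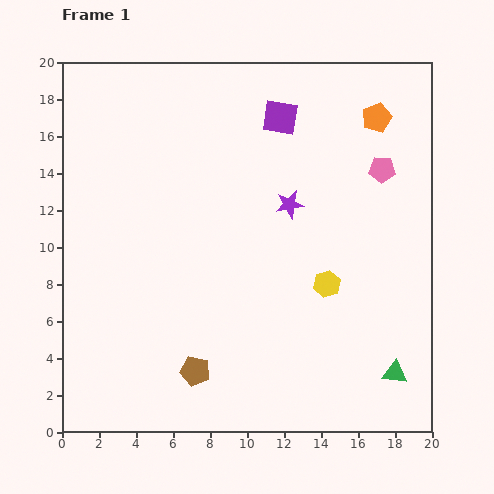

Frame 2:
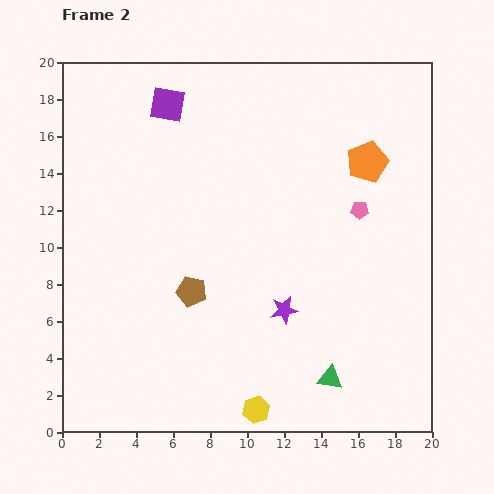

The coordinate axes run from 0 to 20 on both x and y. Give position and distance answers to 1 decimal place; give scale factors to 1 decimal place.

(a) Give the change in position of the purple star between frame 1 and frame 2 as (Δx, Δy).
(-0.3, -5.7)

The purple star was at (12.3, 12.3) in frame 1 and (12.0, 6.6) in frame 2.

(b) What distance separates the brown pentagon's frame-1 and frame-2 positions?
4.3

The brown pentagon moved from (7.2, 3.3) to (7.0, 7.6), a distance of √(0.2² + 4.3²) ≈ 4.3.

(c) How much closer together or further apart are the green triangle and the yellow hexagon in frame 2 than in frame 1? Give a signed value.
-1.8

Distance in frame 1: 6.1. Distance in frame 2: 4.3.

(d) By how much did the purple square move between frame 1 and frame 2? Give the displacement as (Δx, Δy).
(-6.1, 0.7)

The purple square was at (11.8, 17.0) in frame 1 and (5.7, 17.7) in frame 2.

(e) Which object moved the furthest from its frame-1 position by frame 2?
the yellow hexagon

(moved 7.8; next 6.1)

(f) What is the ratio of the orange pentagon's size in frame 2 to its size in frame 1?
1.4×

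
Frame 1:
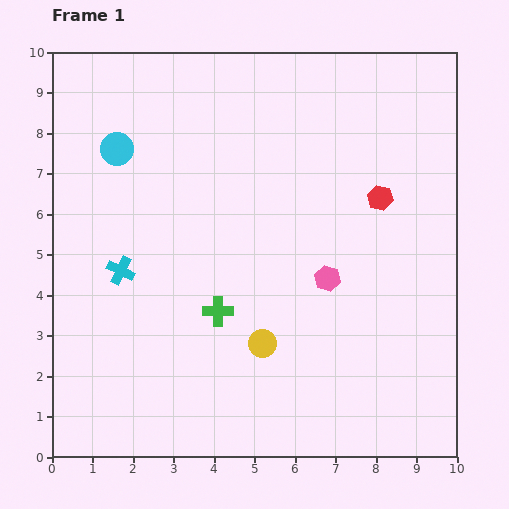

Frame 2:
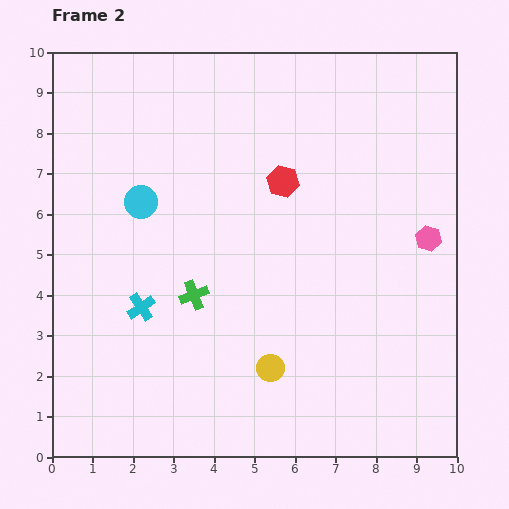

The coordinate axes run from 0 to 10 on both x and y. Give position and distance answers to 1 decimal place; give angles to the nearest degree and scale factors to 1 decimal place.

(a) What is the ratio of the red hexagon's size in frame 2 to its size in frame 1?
1.3×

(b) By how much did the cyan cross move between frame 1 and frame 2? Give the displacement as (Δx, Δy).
(0.5, -0.9)

The cyan cross was at (1.7, 4.6) in frame 1 and (2.2, 3.7) in frame 2.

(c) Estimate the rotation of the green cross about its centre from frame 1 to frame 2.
22° counter-clockwise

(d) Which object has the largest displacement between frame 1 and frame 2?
the pink hexagon

(moved 2.7; next 2.4)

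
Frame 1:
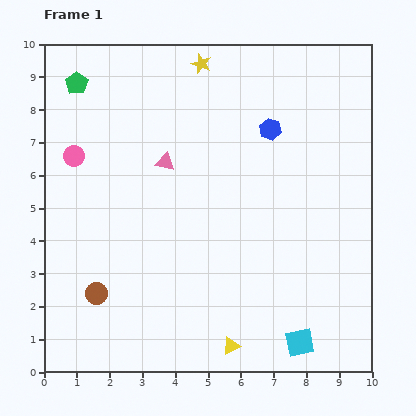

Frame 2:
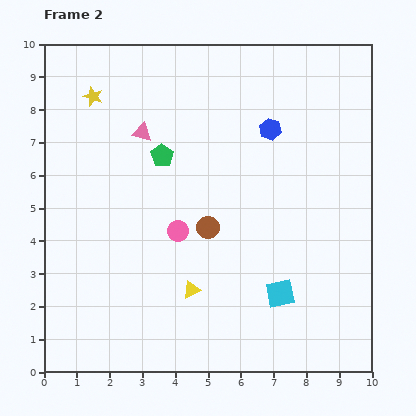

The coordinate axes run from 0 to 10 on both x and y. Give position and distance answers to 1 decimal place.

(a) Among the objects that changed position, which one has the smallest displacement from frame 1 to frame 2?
the pink triangle

(moved 1.1)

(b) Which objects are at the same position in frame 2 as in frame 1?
the blue hexagon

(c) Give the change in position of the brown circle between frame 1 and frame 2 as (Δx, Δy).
(3.4, 2.0)

The brown circle was at (1.6, 2.4) in frame 1 and (5.0, 4.4) in frame 2.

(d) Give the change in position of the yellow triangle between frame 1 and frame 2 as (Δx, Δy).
(-1.2, 1.7)

The yellow triangle was at (5.7, 0.8) in frame 1 and (4.5, 2.5) in frame 2.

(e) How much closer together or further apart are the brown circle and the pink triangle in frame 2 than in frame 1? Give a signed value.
-1.0

Distance in frame 1: 4.5. Distance in frame 2: 3.5.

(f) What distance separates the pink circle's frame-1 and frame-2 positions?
3.9

The pink circle moved from (0.9, 6.6) to (4.1, 4.3), a distance of √(3.2² + 2.3²) ≈ 3.9.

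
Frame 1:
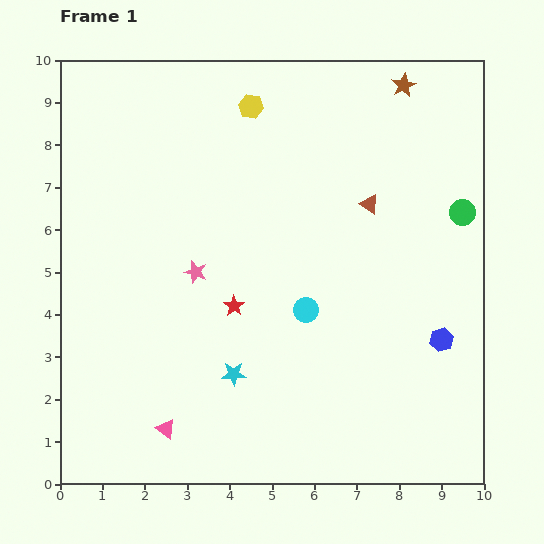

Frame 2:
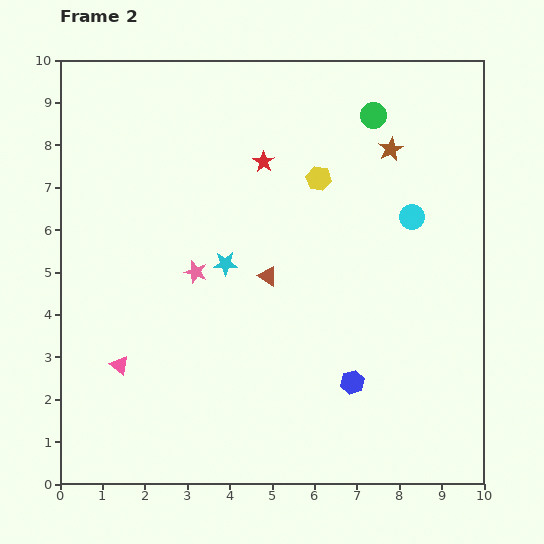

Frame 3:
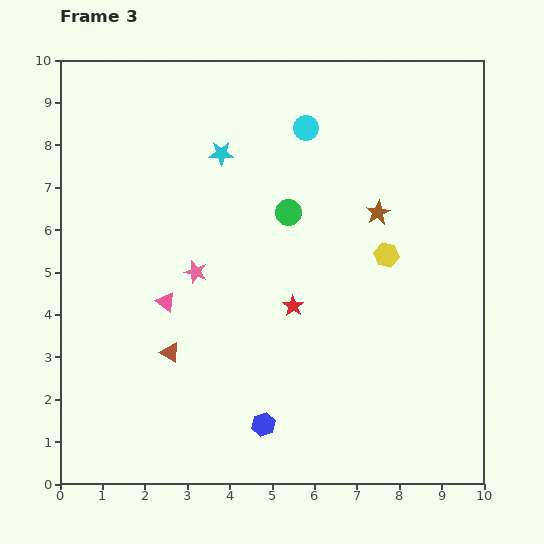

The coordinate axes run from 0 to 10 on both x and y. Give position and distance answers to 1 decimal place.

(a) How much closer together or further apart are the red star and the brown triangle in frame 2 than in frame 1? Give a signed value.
-1.3

Distance in frame 1: 4.0. Distance in frame 2: 2.7.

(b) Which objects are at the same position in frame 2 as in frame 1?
the pink star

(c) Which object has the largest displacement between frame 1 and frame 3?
the brown triangle

(moved 5.9; next 5.2)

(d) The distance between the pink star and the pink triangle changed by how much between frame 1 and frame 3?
-2.8

Distance in frame 1: 3.8. Distance in frame 3: 1.0.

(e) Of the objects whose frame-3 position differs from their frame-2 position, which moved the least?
the brown star

(moved 1.5)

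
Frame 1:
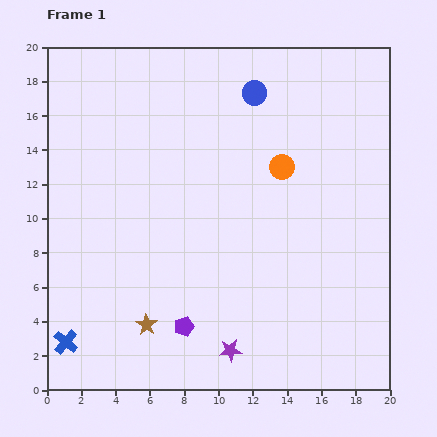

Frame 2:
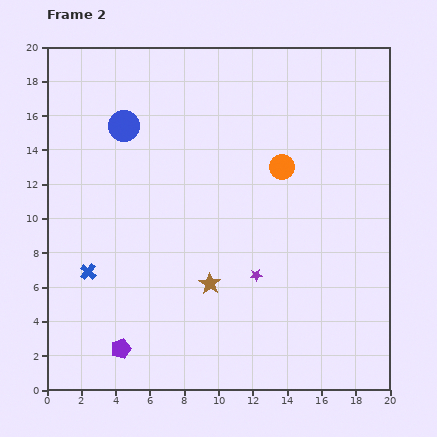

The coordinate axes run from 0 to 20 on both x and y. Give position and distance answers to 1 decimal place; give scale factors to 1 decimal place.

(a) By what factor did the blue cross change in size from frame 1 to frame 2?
0.7×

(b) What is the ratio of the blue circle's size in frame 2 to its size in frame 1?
1.3×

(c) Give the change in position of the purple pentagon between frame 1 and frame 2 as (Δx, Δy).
(-3.7, -1.3)

The purple pentagon was at (8.0, 3.7) in frame 1 and (4.3, 2.4) in frame 2.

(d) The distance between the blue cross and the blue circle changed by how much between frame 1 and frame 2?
-9.4

Distance in frame 1: 18.2. Distance in frame 2: 8.8.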